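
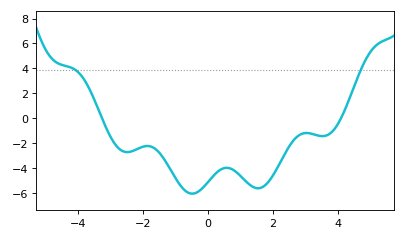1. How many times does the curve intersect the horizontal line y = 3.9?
2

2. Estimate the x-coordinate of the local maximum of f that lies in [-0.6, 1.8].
0.6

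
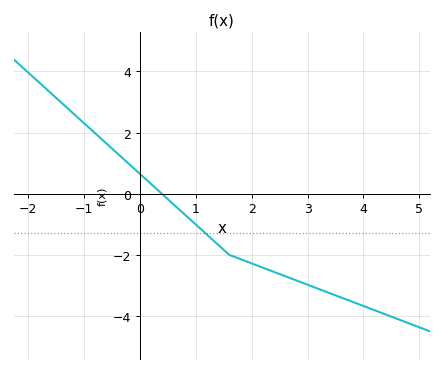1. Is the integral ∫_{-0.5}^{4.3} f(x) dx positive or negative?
negative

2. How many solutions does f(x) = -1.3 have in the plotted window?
1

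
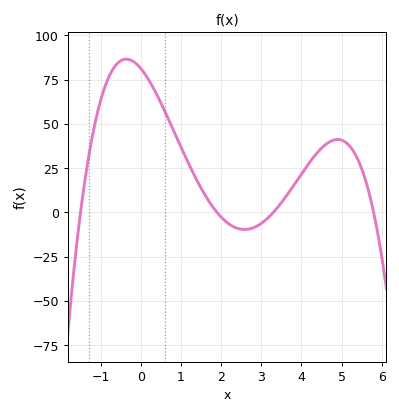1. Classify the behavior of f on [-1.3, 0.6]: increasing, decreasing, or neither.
neither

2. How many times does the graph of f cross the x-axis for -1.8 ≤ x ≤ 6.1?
4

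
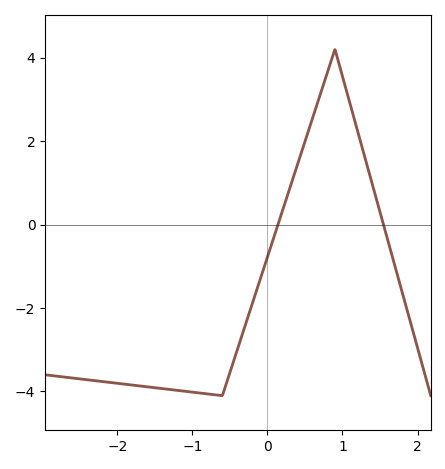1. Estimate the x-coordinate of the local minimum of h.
-0.601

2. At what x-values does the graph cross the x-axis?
0.141, 1.55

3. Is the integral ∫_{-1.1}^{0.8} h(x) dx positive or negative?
negative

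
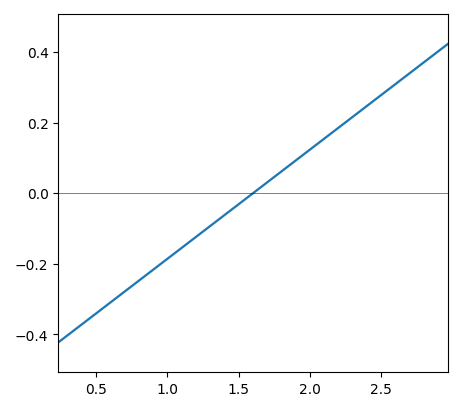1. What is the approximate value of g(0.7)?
-0.279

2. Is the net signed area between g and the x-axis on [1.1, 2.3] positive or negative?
positive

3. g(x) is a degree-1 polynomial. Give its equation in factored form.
y = 0.31(x - 1.6)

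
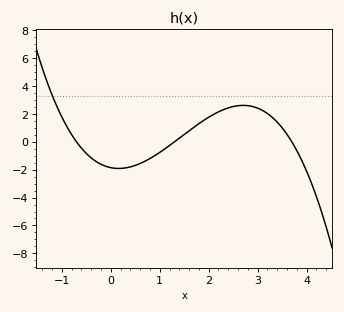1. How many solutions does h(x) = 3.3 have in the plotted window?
1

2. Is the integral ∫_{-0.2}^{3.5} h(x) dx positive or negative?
positive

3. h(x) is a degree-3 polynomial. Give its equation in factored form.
y = -0.55(x + 0.7)(x - 1.3)(x - 3.7)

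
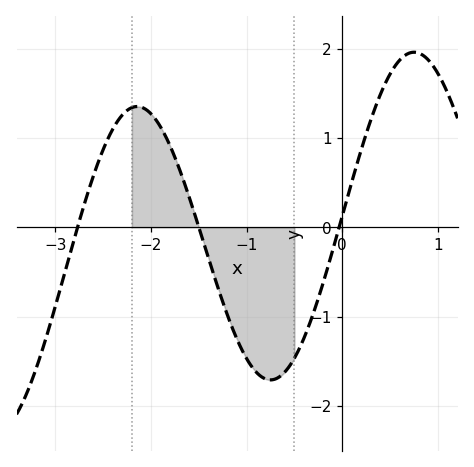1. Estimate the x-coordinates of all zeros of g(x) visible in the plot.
-2.8, -1.5, 0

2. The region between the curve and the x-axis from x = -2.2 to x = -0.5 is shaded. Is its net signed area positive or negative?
negative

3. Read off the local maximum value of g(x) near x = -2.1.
1.4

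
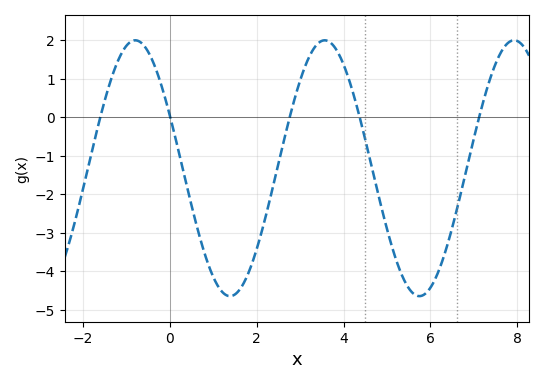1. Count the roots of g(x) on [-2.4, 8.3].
5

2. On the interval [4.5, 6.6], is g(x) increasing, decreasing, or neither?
neither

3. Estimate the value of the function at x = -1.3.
1.2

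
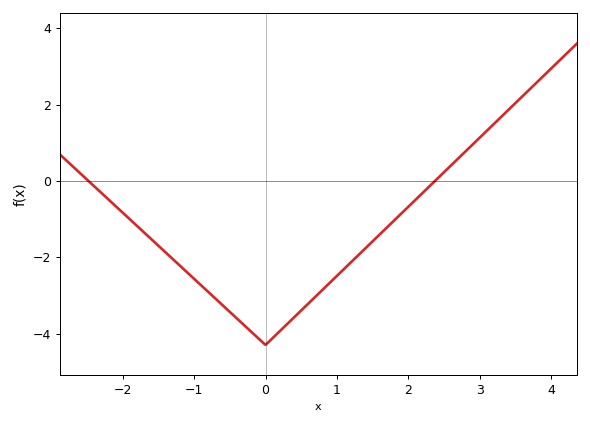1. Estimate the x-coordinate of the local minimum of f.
-0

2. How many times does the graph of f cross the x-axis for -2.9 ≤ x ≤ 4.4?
2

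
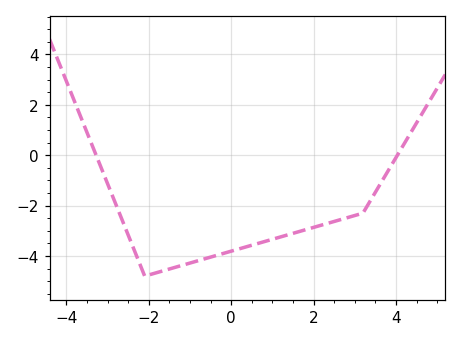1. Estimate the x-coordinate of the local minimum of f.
-2.1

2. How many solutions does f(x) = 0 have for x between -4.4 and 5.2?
2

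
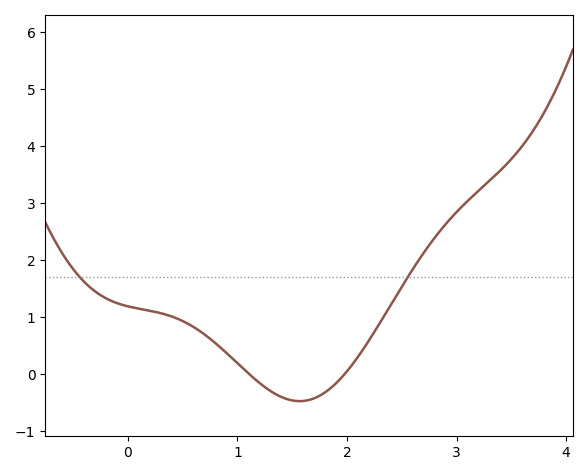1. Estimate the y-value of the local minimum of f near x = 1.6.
-0.479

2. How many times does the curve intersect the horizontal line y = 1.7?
2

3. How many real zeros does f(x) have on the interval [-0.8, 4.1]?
2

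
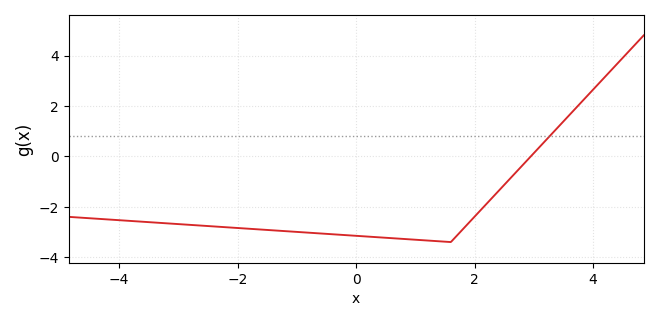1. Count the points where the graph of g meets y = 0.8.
1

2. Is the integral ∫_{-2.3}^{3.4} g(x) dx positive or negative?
negative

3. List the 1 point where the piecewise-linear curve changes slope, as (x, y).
(1.6, -3.4)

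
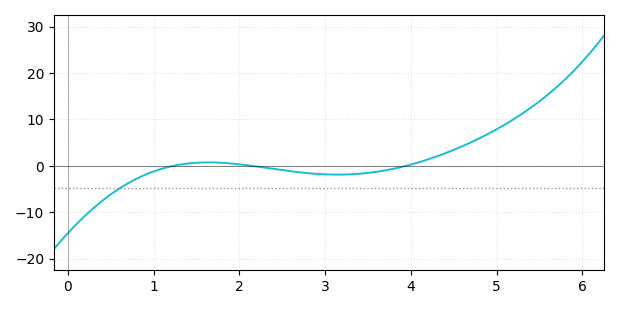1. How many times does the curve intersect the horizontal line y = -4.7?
1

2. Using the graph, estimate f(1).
-1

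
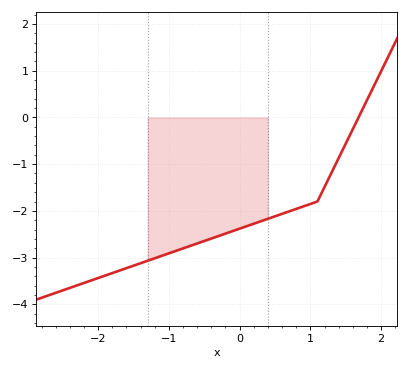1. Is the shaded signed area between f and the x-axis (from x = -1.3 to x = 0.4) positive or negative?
negative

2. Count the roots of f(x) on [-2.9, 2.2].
1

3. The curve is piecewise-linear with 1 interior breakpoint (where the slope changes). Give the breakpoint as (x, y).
(1.1, -1.8)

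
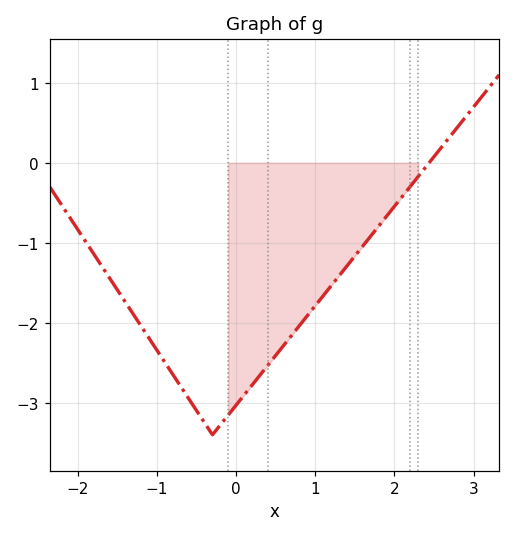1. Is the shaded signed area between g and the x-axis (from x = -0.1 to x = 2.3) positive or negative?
negative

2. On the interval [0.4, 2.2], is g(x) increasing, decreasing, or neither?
increasing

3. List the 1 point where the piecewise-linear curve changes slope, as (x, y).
(-0.3, -3.4)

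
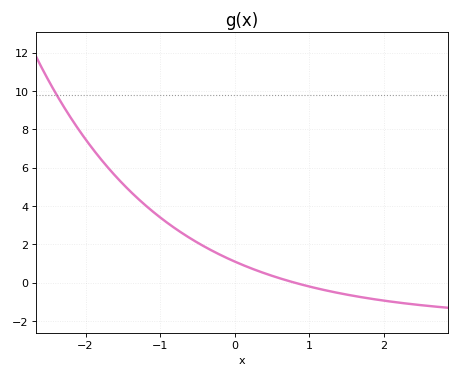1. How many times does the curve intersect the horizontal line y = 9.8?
1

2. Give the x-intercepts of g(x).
0.801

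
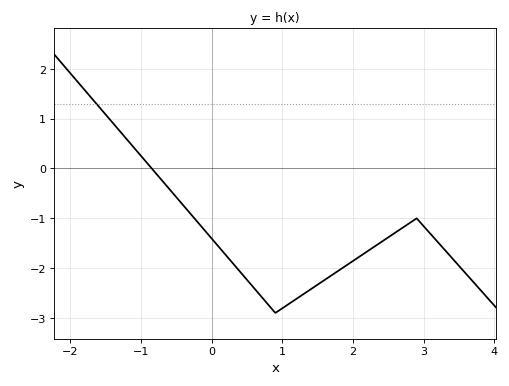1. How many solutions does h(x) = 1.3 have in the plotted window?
1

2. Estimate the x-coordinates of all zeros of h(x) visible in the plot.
-0.8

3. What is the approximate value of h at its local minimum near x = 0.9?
-2.9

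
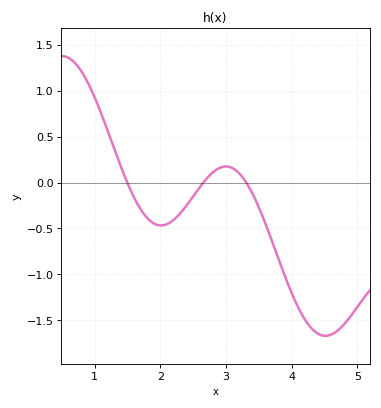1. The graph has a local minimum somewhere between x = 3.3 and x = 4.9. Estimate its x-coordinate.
4.5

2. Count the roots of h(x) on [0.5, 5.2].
3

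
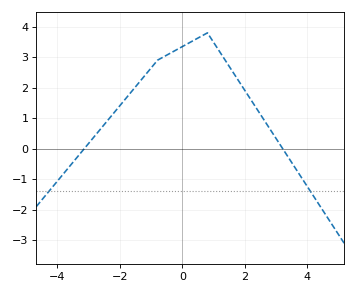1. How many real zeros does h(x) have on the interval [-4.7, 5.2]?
2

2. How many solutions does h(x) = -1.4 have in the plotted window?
2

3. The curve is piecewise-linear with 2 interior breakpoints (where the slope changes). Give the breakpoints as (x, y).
(-0.8, 2.9); (0.8, 3.8)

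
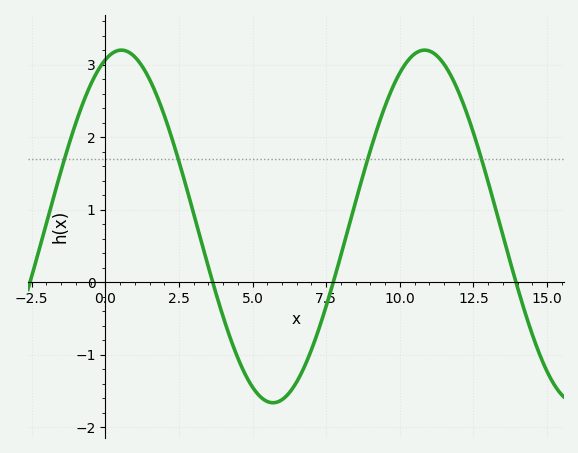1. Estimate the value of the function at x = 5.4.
-1.6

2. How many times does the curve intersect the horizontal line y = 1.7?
4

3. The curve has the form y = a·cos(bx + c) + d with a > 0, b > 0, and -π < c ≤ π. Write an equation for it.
y = 2.43cos(0.61x - 0.33) + 0.77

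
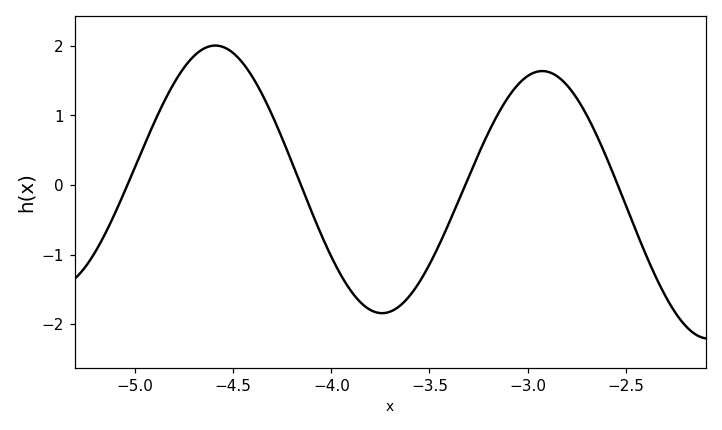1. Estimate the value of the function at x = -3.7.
-1.82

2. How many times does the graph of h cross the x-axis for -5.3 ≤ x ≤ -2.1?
4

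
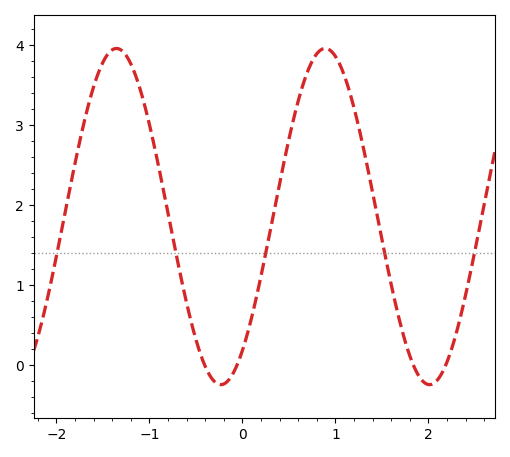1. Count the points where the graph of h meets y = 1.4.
5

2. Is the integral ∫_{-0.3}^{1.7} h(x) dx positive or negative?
positive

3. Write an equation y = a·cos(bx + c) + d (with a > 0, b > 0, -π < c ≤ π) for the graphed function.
y = 2.1cos(2.8x - 2.5) + 1.86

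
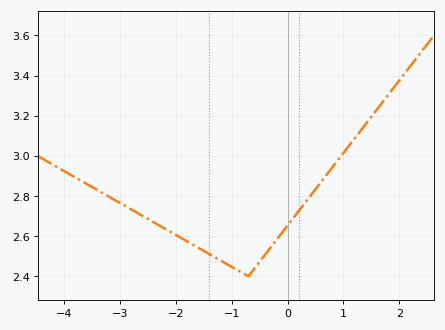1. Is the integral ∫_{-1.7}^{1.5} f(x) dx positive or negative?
positive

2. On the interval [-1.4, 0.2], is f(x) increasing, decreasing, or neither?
neither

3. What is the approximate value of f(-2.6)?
2.7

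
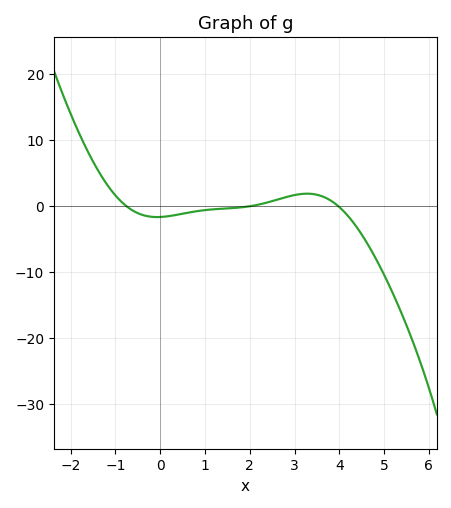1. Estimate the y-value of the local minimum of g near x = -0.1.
-2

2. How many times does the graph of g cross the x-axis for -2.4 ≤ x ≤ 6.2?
3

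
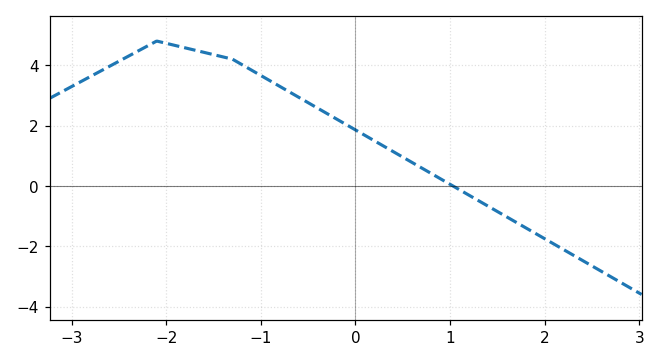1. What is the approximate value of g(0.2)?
1.4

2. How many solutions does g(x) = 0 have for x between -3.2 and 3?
1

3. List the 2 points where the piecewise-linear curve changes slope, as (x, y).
(-2.1, 4.8); (-1.3, 4.2)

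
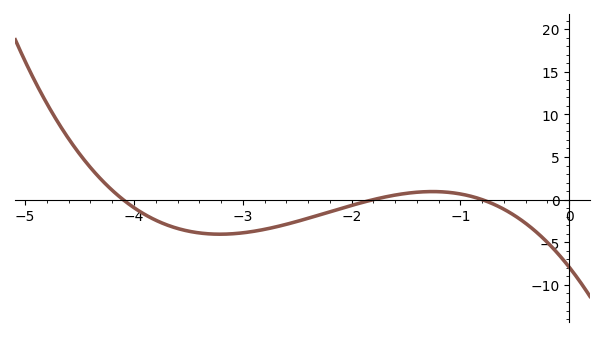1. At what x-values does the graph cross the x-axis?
-4.1, -1.8, -0.8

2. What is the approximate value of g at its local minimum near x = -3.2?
-4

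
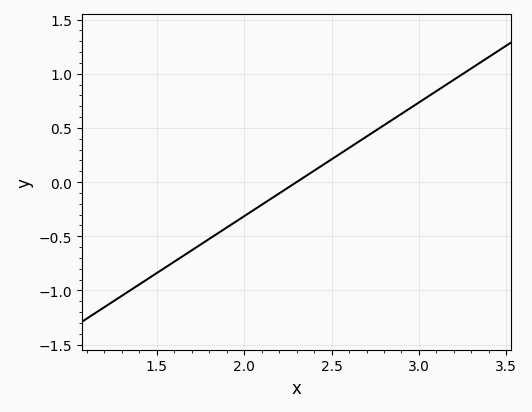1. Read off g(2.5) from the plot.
0.2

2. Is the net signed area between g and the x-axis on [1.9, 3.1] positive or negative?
positive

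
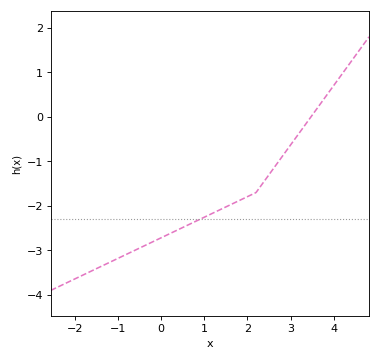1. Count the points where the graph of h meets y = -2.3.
1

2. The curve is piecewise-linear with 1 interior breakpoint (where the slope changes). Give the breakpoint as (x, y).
(2.2, -1.7)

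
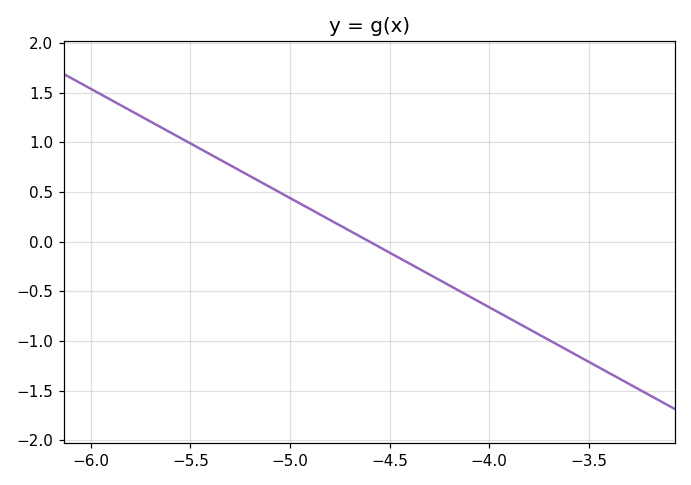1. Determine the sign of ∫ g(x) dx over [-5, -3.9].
negative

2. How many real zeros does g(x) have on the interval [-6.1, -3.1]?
1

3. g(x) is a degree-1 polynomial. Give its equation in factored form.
y = -1.1(x + 4.6)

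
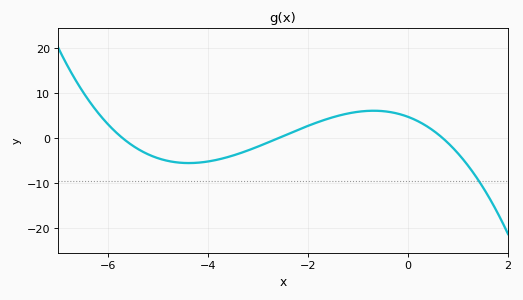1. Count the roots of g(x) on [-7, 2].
3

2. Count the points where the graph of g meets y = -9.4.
1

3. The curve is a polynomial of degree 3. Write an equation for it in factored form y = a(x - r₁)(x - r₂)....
y = -0.46(x + 5.7)(x + 2.6)(x - 0.7)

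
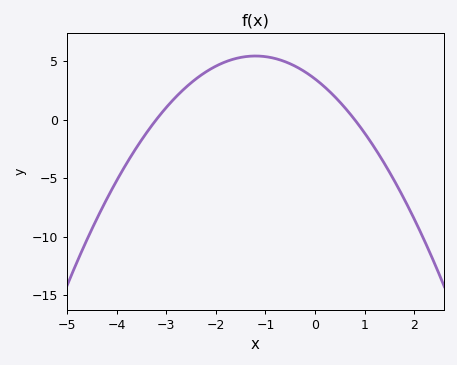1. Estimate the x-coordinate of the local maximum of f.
-1.2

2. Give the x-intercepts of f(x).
-3.2, 0.8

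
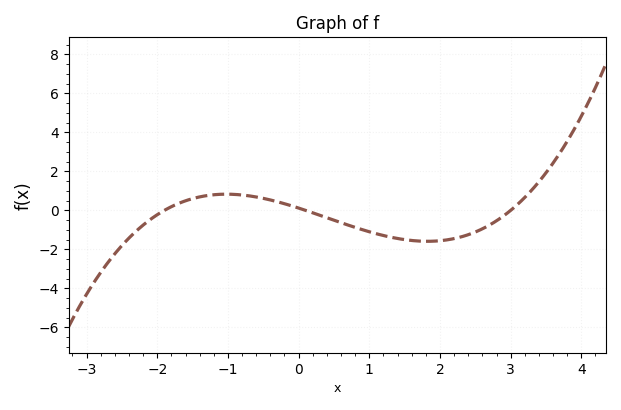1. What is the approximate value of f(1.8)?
-1.6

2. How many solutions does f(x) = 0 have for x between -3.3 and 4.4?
3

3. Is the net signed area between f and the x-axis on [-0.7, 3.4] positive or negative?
negative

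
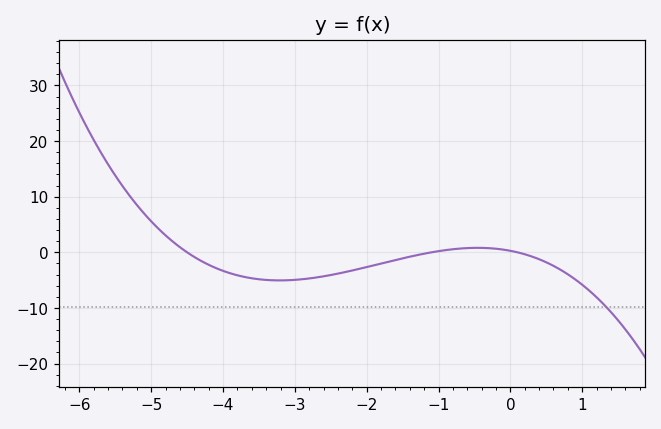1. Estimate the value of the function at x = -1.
0.216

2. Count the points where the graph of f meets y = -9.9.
1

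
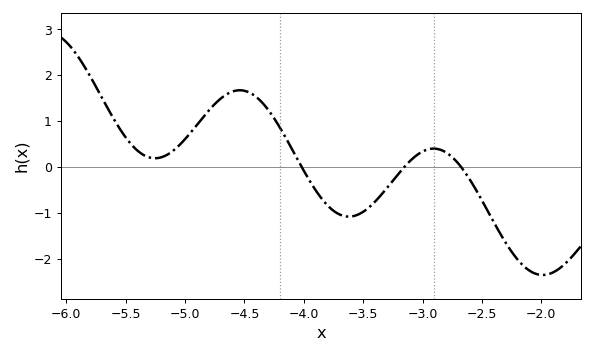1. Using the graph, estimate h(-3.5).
-1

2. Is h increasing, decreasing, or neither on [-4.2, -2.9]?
neither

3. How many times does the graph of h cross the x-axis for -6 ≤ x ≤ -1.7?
3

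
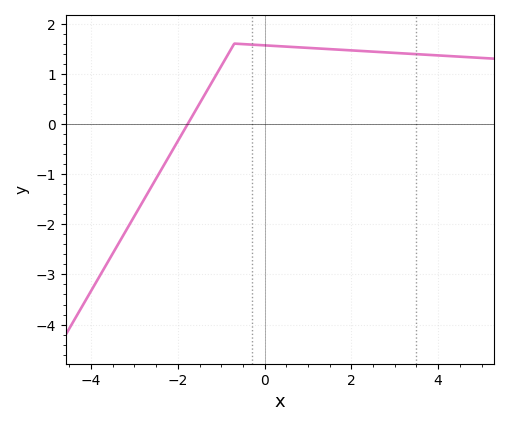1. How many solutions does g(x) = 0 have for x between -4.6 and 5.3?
1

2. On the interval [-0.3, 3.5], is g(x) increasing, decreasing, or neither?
decreasing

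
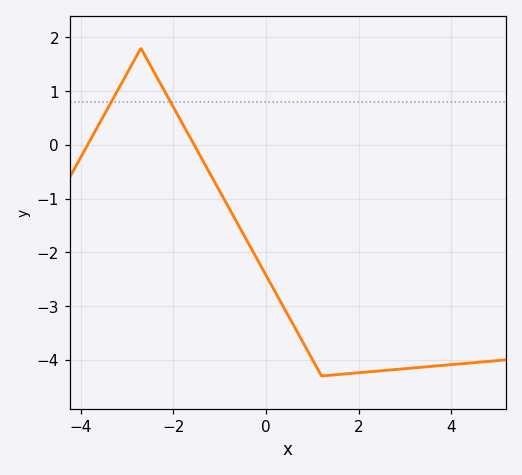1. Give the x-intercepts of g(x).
-3.8, -1.6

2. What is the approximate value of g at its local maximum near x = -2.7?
1.8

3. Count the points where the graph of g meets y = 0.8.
2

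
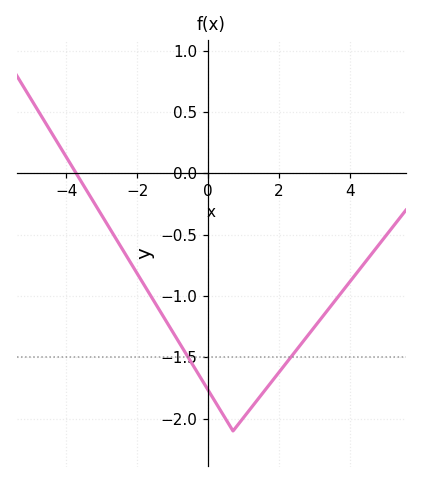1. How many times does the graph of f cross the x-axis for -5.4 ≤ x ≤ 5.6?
1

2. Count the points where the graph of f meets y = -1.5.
2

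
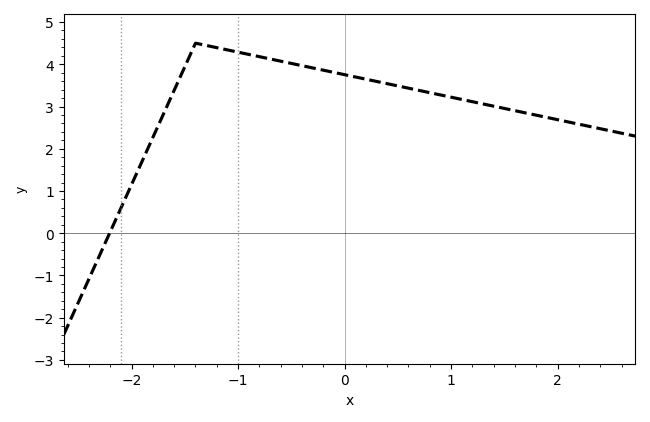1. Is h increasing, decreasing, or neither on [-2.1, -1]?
neither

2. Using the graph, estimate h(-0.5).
4.02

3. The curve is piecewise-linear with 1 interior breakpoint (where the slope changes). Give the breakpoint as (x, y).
(-1.4, 4.5)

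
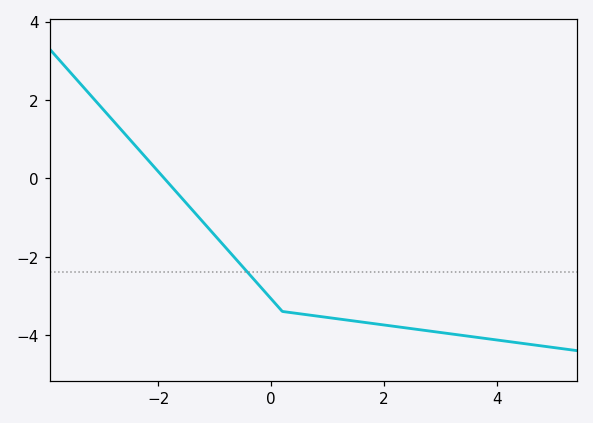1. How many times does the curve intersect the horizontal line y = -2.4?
1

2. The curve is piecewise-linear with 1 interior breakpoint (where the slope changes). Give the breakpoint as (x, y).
(0.2, -3.4)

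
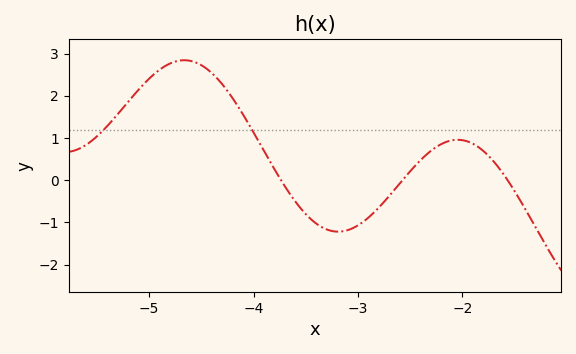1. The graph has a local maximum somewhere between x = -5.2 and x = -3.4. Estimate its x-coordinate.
-4.7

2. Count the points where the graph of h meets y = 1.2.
2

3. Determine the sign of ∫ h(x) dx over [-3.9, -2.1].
negative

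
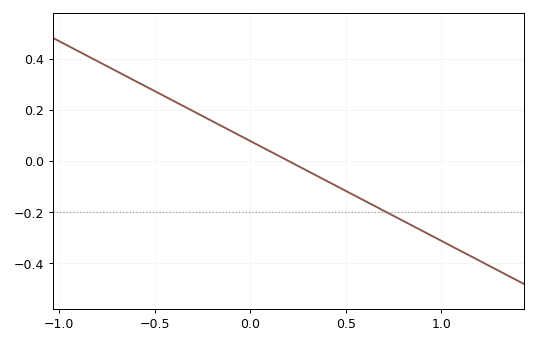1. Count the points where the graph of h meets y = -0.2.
1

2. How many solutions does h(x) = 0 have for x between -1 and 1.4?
1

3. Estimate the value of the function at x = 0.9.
-0.28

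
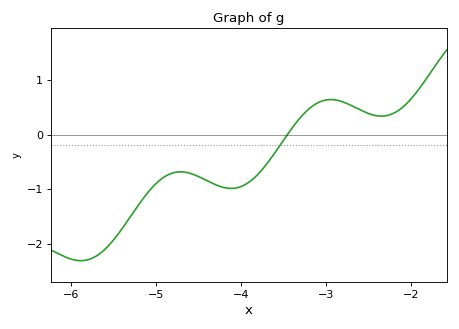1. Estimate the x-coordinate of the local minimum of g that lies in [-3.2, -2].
-2.35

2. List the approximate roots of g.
-3.45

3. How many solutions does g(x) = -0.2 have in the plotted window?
1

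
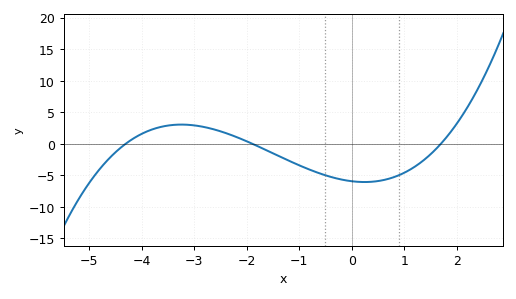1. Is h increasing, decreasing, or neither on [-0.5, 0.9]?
neither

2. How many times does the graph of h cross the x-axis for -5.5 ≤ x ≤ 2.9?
3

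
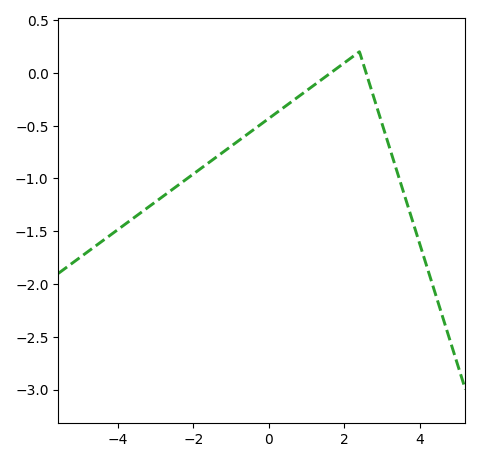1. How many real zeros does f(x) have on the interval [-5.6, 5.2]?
2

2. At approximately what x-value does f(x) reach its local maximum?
2.4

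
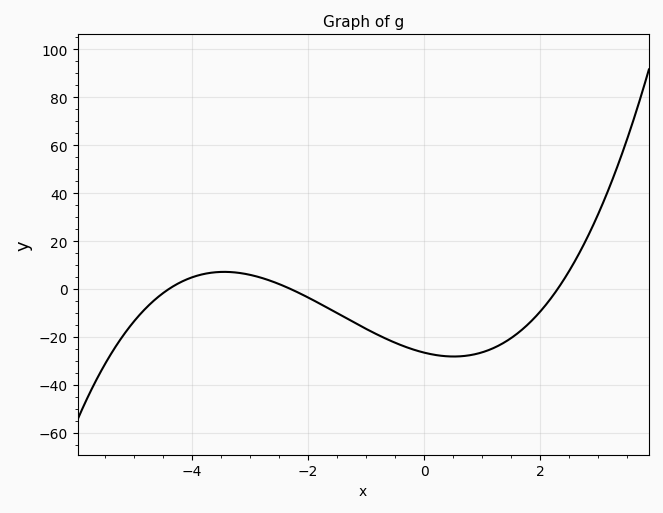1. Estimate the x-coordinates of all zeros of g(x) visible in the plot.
-4.4, -2.2, 2.2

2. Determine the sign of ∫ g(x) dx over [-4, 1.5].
negative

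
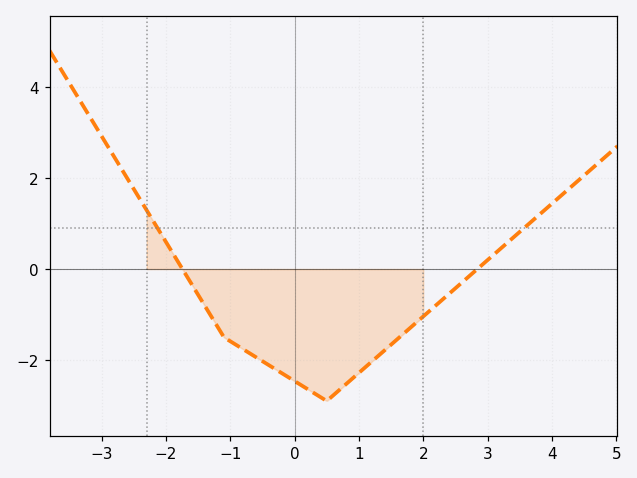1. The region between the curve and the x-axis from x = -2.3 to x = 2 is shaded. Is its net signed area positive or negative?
negative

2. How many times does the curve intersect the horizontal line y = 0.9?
2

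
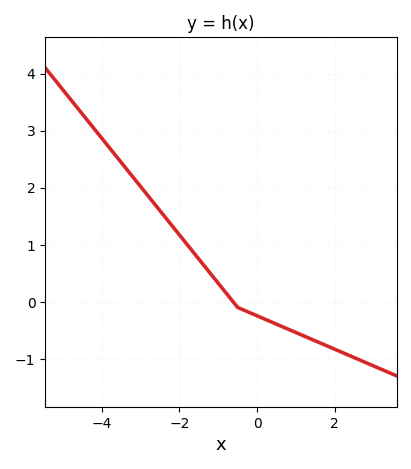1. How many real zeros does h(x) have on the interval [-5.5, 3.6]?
1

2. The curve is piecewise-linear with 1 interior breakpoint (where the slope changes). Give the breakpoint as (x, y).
(-0.5, -0.1)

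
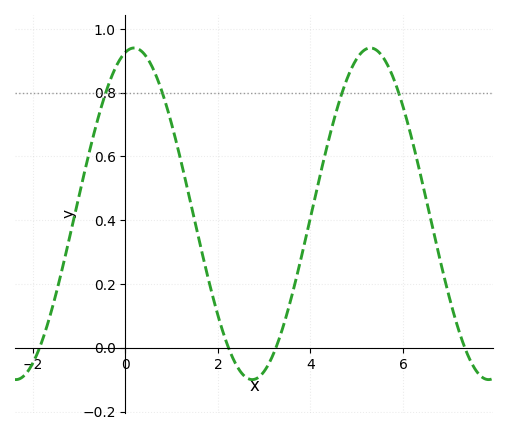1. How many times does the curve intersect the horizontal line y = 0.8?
4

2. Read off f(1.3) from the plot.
0.524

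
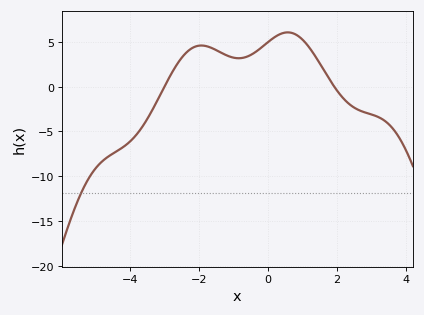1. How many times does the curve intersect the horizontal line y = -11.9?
1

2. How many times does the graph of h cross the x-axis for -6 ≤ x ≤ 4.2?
2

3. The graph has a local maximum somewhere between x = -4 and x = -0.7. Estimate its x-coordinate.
-1.94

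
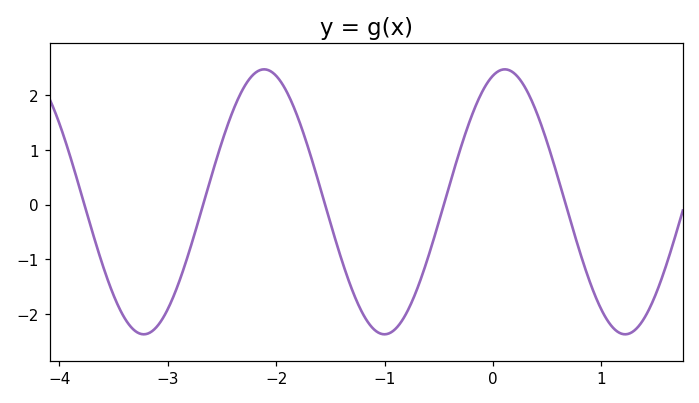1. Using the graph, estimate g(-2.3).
2.1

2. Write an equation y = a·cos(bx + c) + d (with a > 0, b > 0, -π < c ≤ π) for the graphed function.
y = 2.42cos(2.8x - 0.31) + 0.05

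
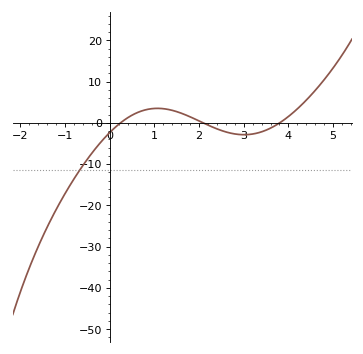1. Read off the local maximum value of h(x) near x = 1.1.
3.5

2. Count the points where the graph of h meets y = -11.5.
1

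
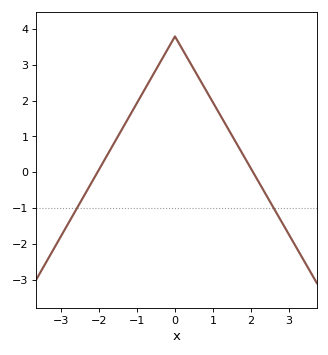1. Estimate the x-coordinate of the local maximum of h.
0.001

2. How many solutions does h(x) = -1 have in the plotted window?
2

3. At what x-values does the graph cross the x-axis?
-2.04, 2.06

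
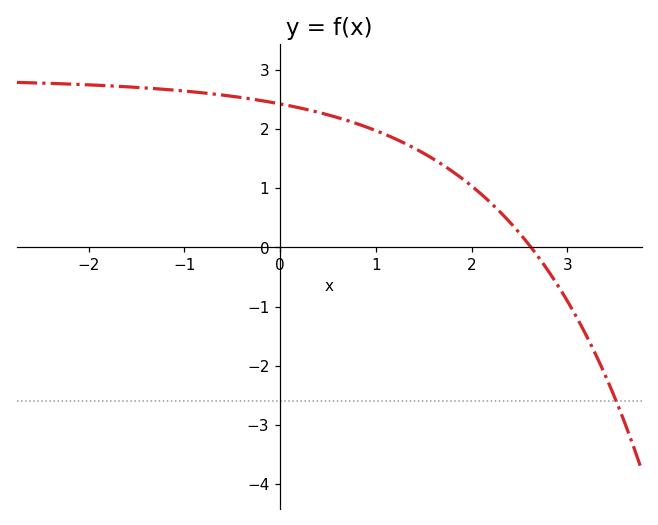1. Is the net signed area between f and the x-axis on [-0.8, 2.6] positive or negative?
positive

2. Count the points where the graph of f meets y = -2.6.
1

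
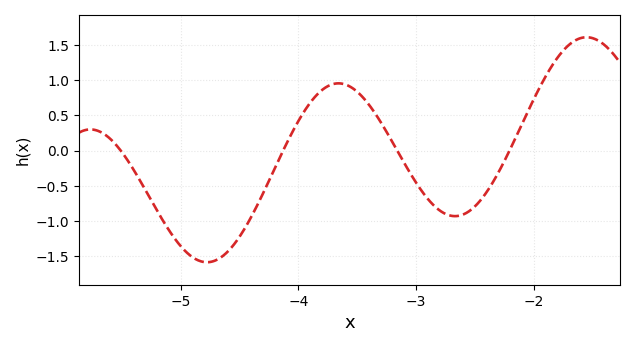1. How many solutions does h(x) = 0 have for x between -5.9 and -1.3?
4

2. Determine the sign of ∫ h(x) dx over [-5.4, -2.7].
negative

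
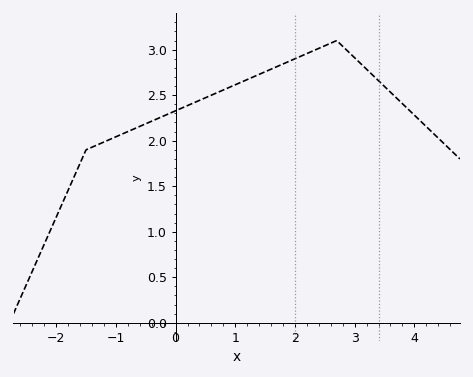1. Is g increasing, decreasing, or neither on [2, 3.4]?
neither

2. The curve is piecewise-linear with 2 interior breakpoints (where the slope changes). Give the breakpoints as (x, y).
(-1.5, 1.9); (2.7, 3.1)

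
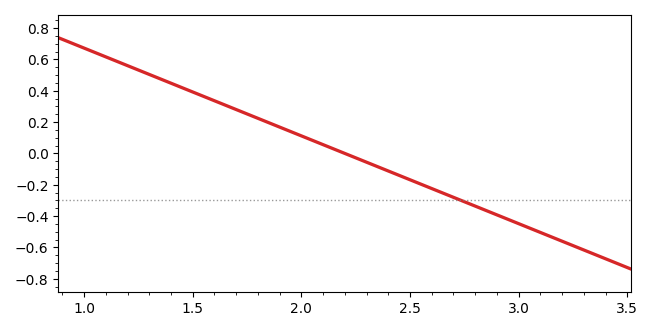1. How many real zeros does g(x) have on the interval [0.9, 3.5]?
1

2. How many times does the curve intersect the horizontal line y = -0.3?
1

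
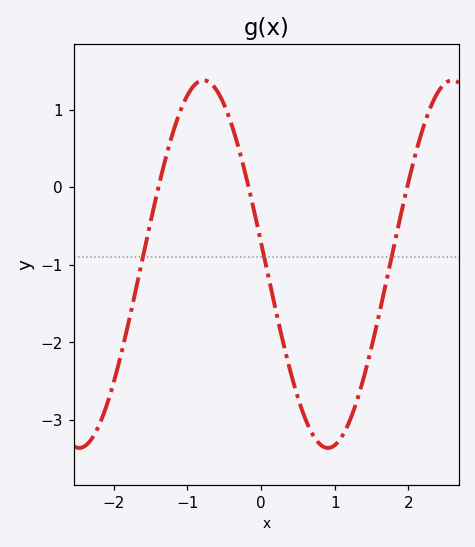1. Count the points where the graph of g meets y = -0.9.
3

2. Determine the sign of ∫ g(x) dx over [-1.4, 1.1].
negative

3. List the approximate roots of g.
-1.39, -0.168, 1.98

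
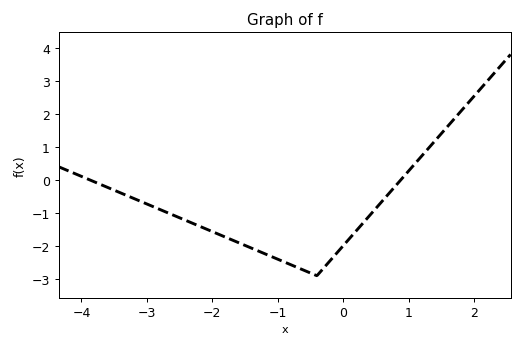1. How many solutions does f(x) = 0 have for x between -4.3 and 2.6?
2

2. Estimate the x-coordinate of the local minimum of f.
-0.4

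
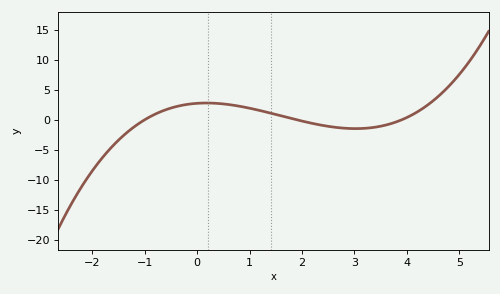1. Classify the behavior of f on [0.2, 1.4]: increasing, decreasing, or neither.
decreasing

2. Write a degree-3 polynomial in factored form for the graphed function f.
y = 0.37(x + 1)(x - 1.9)(x - 3.9)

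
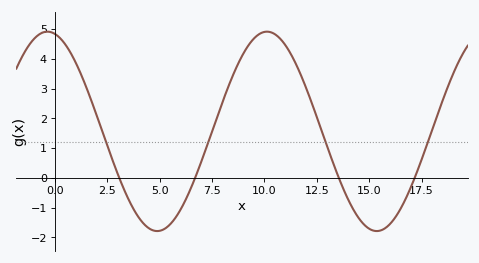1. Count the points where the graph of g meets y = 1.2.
4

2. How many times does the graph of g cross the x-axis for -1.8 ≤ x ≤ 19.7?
4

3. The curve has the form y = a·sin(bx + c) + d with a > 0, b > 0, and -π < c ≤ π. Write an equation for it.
y = 3.35sin(0.6x + 1.8) + 1.56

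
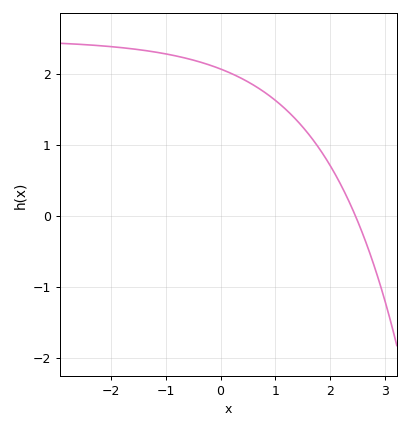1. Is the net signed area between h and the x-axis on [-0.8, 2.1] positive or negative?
positive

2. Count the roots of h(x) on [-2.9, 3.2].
1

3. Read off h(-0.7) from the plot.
2.23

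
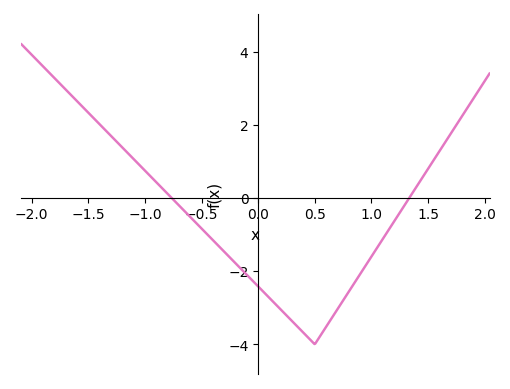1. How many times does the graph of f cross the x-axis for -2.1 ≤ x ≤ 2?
2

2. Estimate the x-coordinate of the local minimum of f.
0.499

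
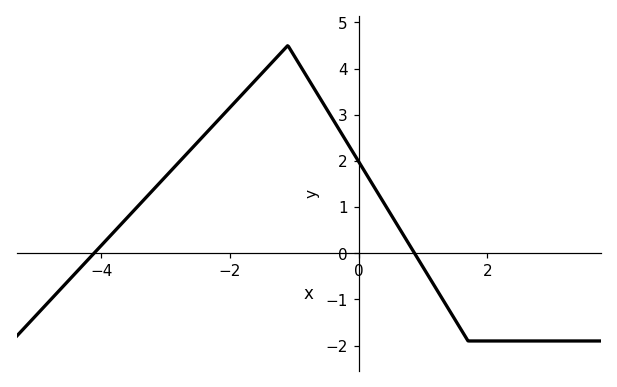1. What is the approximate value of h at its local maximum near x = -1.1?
4.5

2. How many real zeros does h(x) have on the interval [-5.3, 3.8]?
2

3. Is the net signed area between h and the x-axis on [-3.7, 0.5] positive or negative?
positive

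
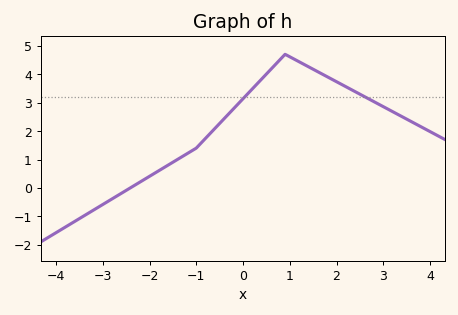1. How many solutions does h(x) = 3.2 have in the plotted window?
2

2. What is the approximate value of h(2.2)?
3.6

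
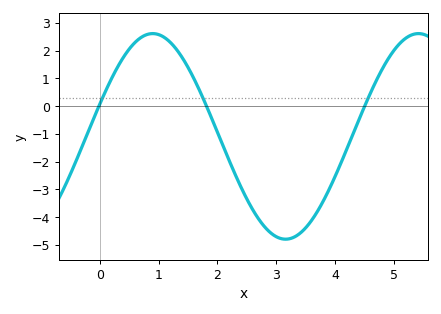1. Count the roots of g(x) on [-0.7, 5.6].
3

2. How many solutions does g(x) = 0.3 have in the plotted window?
3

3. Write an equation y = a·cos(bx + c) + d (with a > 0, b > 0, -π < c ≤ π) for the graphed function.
y = 3.7cos(1.4x - 1.2) - 1.09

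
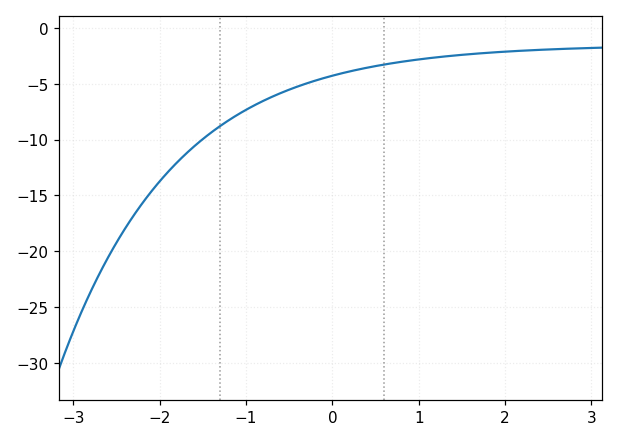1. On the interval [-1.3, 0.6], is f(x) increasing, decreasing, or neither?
increasing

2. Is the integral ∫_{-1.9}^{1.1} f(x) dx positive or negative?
negative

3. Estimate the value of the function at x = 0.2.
-4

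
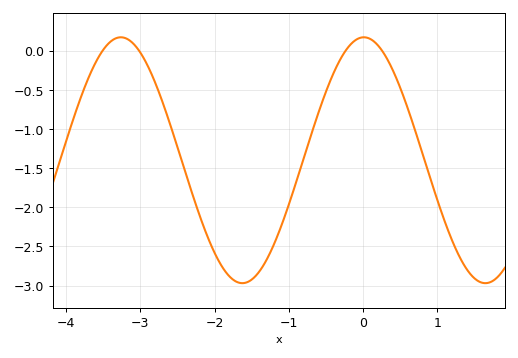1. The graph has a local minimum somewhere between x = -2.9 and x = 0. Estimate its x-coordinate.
-1.6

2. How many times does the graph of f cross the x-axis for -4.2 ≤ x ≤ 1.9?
4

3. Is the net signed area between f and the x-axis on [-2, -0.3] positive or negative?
negative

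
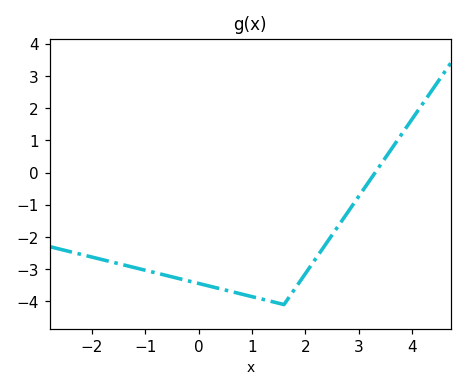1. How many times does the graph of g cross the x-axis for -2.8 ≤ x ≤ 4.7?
1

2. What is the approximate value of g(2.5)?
-1.9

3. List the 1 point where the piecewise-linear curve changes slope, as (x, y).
(1.6, -4.1)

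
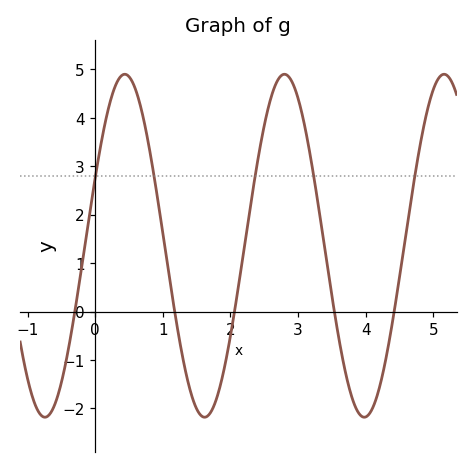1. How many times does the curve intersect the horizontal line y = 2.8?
5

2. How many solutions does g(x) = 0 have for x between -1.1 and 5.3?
5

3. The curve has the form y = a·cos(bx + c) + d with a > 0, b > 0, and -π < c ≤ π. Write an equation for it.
y = 3.54cos(2.7x - 1.2) + 1.36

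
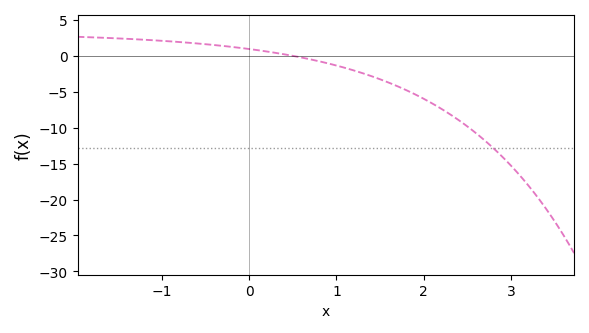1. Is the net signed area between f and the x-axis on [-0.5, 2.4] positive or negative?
negative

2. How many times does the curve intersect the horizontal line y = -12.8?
1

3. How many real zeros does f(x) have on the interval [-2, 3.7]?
1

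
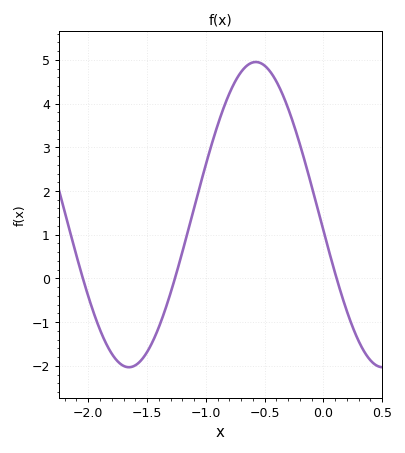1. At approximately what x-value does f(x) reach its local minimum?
-1.65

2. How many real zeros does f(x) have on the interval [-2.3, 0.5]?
3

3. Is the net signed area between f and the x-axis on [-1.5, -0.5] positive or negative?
positive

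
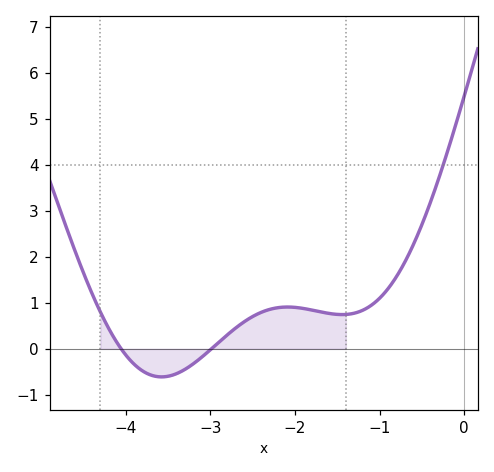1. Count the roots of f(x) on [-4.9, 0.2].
2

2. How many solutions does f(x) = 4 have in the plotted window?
1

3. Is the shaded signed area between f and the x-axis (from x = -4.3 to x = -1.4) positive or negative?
positive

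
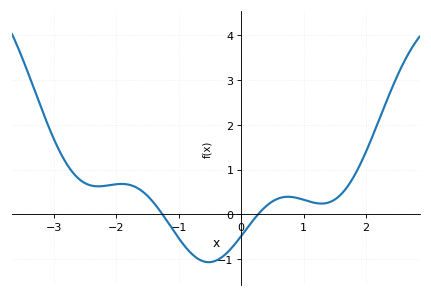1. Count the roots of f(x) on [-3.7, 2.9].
2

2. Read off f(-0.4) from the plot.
-1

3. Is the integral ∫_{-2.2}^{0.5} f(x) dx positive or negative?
negative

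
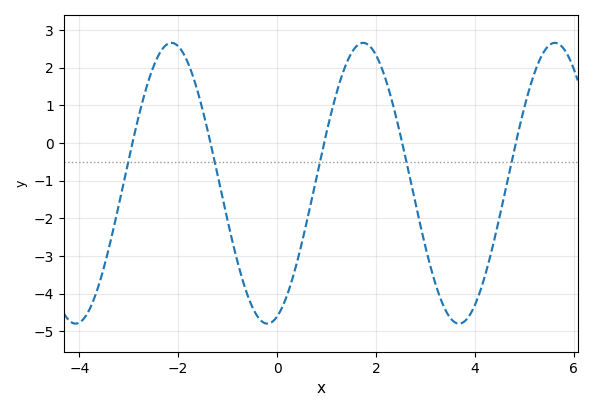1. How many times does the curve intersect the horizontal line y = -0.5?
5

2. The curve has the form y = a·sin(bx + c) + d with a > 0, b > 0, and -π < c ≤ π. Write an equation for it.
y = 3.73sin(1.62x - 1.25) - 1.07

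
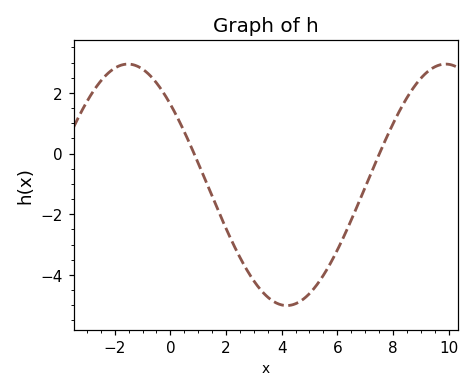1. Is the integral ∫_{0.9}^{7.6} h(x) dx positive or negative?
negative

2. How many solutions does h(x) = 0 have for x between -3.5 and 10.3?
2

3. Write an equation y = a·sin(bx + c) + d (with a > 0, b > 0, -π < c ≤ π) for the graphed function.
y = 3.98sin(0.55x + 2.41) - 1.03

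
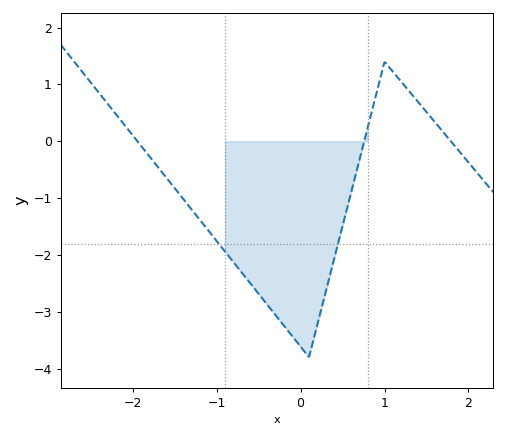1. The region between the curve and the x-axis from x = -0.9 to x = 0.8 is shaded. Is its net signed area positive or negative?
negative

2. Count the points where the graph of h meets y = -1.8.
2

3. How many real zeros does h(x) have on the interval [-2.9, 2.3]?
3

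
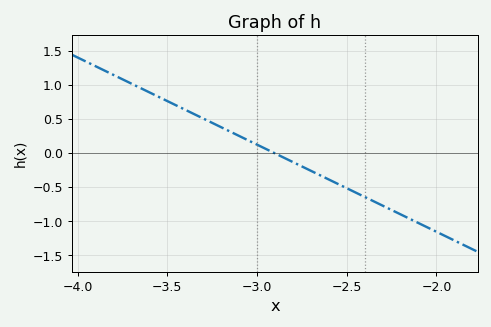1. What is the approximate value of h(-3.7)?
1.02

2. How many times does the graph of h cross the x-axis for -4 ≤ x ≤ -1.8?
1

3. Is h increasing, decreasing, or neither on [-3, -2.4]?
decreasing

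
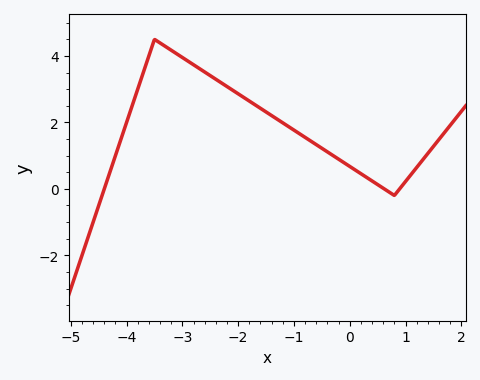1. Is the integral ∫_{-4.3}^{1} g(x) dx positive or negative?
positive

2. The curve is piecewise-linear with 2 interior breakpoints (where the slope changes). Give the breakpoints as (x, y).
(-3.5, 4.5); (0.8, -0.2)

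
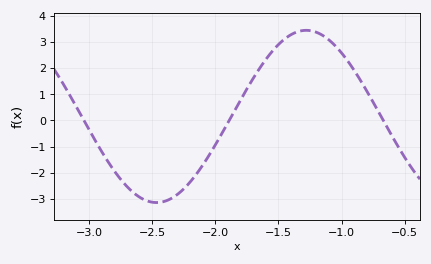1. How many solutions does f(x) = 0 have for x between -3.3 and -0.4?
3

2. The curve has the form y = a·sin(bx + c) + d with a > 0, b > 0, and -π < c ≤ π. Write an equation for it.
y = 3.29sin(2.6x - 1.3) + 0.15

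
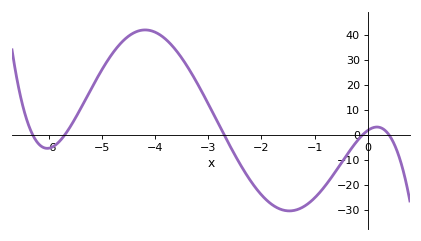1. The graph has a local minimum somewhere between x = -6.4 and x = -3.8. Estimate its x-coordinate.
-6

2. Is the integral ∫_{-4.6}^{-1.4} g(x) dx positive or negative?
positive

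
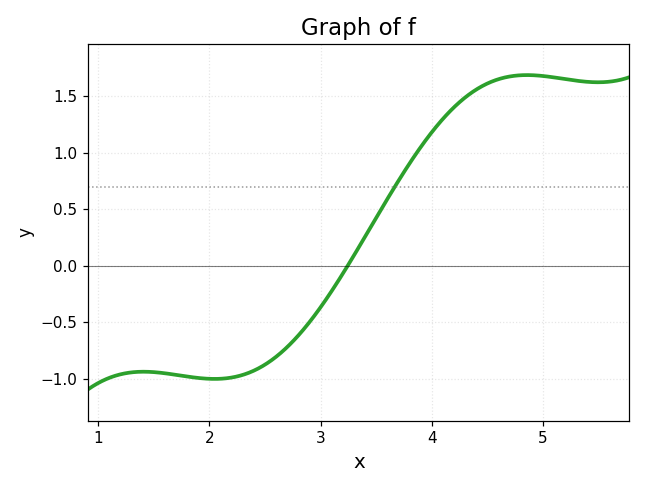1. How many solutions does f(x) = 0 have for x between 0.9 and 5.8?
1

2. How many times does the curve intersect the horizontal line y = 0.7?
1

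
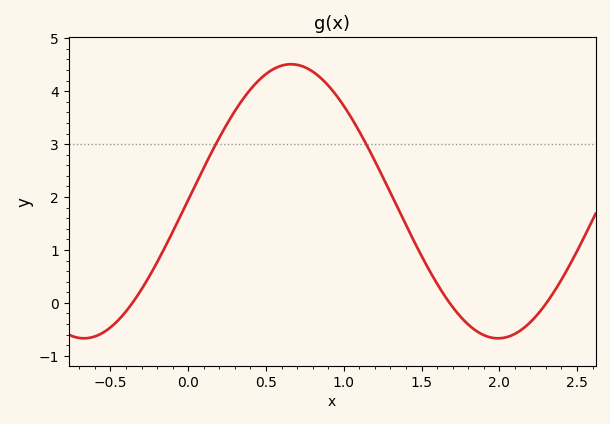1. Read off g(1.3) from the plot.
2.1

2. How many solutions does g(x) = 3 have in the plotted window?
2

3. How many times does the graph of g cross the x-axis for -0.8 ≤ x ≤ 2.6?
3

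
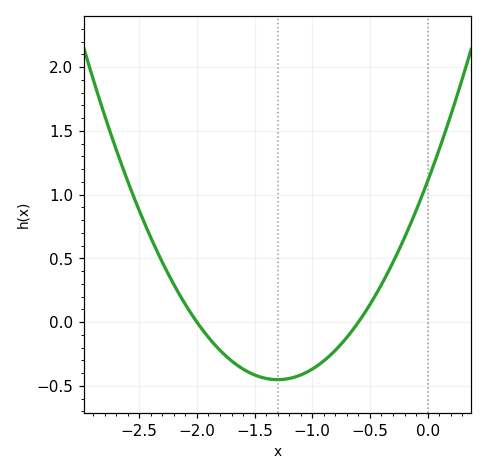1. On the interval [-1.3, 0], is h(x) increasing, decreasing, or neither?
increasing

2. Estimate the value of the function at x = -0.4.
0.3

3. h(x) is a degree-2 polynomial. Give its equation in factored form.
y = 0.92(x + 2)(x + 0.6)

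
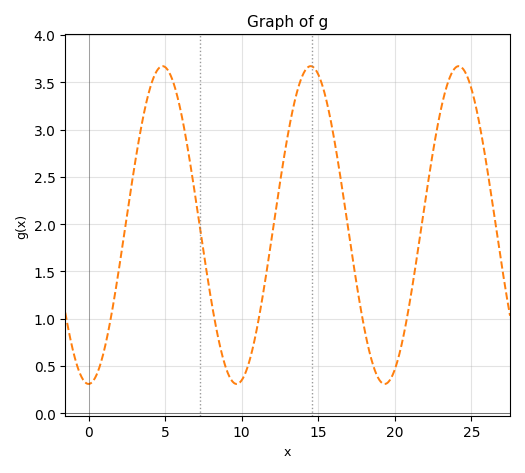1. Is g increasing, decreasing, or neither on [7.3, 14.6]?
neither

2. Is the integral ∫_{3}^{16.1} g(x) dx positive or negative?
positive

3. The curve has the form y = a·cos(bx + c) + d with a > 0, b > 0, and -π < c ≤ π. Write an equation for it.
y = 1.68cos(0.65x - 3.1) + 1.99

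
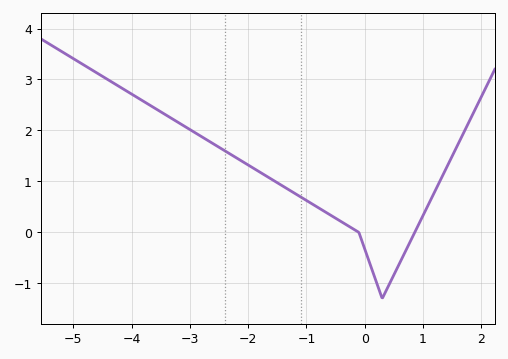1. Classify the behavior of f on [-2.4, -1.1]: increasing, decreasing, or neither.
decreasing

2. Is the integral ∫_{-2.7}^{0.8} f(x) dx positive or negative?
positive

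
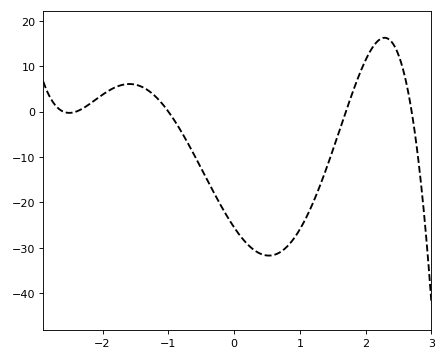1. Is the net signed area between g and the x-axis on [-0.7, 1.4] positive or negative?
negative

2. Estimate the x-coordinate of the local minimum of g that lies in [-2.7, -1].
-2.5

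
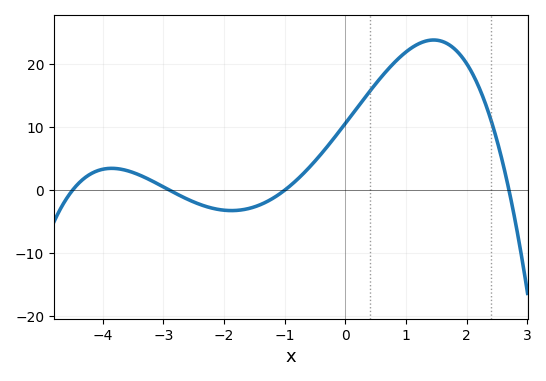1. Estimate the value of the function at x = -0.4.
6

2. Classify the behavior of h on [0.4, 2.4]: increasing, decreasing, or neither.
neither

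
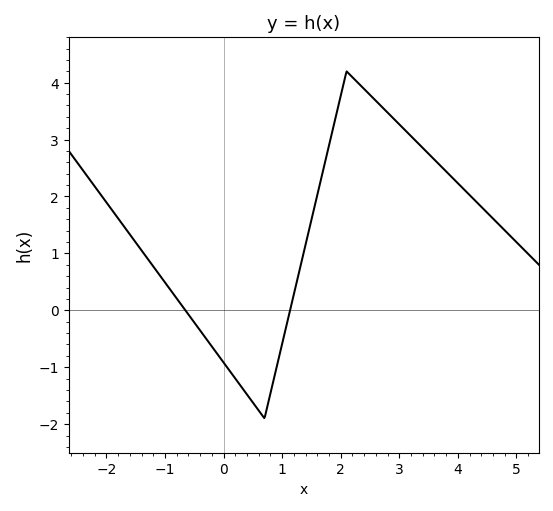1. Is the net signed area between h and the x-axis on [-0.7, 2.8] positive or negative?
positive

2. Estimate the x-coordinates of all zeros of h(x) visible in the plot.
-0.6, 1.2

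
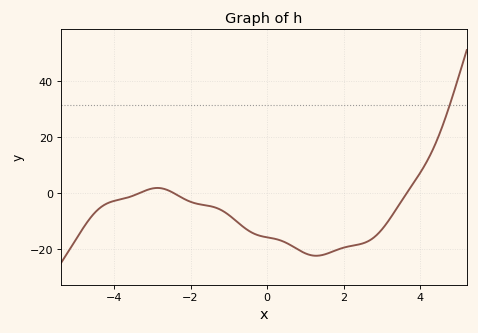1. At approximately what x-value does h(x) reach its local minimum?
1.28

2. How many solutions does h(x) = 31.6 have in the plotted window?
1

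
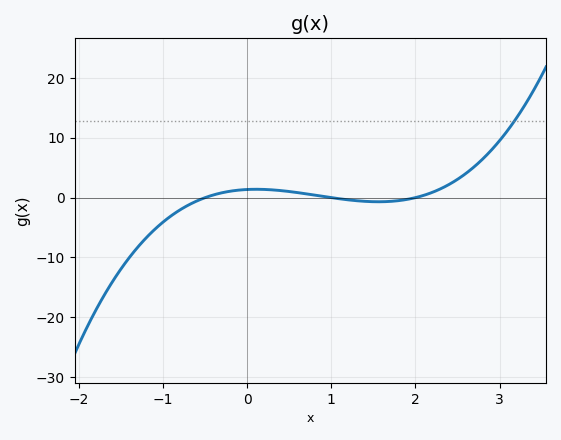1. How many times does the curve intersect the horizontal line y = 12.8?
1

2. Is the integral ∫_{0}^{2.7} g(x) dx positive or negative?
positive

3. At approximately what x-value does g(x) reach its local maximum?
0.1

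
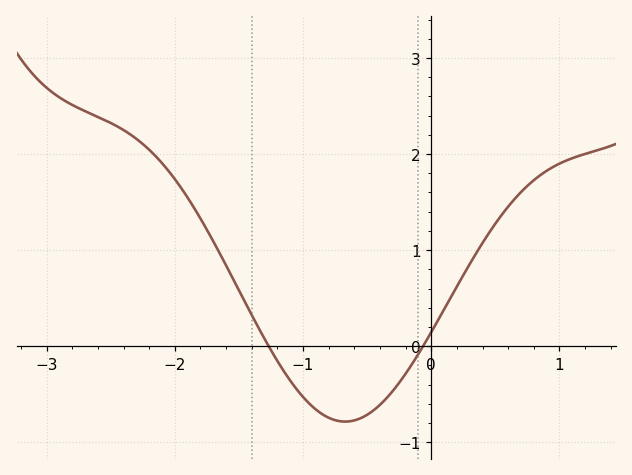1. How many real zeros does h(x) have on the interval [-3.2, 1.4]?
2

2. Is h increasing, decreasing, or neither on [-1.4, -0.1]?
neither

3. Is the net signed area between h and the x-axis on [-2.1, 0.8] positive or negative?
positive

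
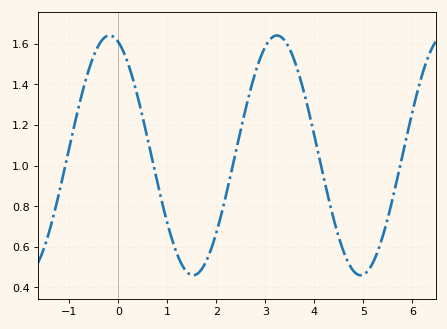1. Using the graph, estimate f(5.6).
0.84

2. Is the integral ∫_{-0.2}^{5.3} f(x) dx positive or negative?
positive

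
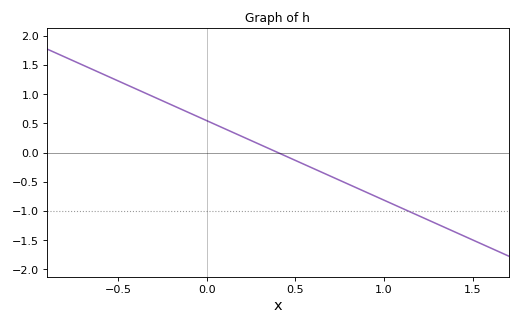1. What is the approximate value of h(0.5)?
-0.136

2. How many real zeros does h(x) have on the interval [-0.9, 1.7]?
1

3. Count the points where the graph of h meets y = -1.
1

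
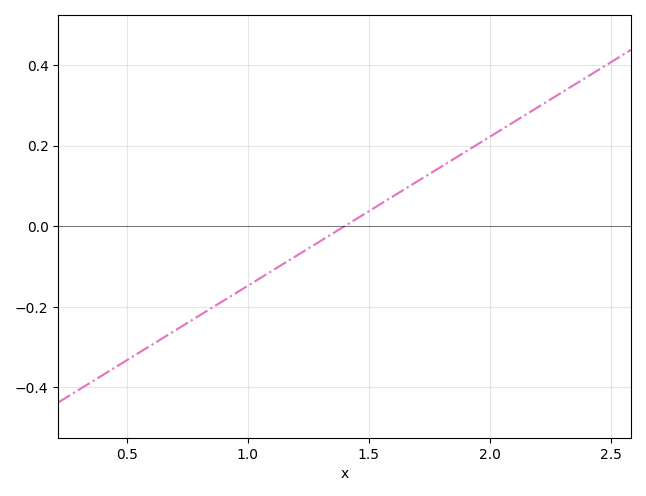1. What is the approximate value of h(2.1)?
0.26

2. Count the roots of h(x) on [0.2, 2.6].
1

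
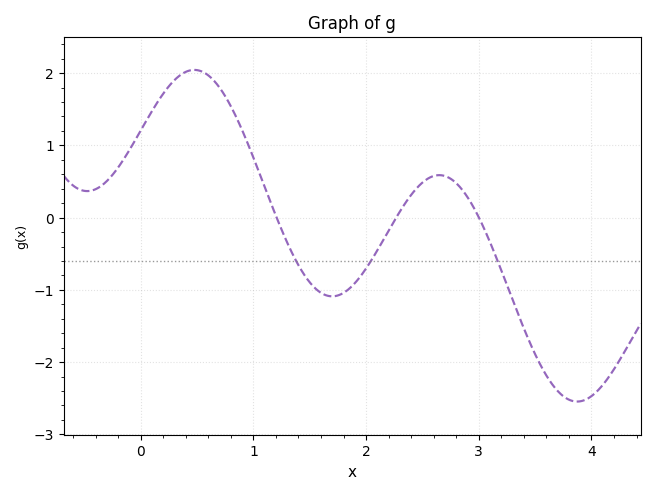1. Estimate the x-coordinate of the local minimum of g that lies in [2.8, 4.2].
3.9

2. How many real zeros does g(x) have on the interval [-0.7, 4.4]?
3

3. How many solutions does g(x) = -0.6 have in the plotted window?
3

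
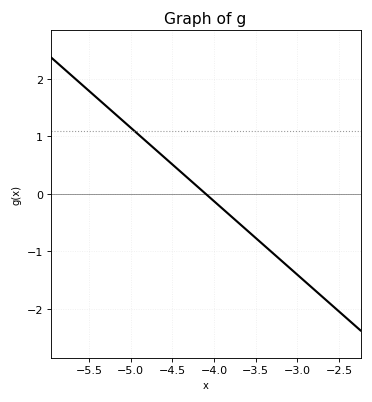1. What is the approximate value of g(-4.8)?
0.896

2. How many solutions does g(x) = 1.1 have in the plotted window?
1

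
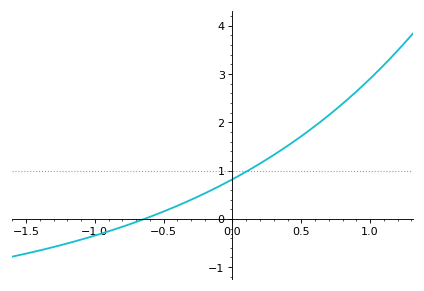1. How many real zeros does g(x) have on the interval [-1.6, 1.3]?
1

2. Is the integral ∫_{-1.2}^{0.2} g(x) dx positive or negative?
positive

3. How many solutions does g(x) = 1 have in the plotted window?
1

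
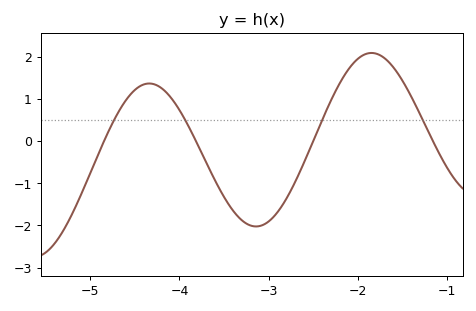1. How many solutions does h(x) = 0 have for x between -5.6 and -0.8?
4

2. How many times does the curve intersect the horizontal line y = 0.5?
4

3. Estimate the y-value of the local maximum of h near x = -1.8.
2.09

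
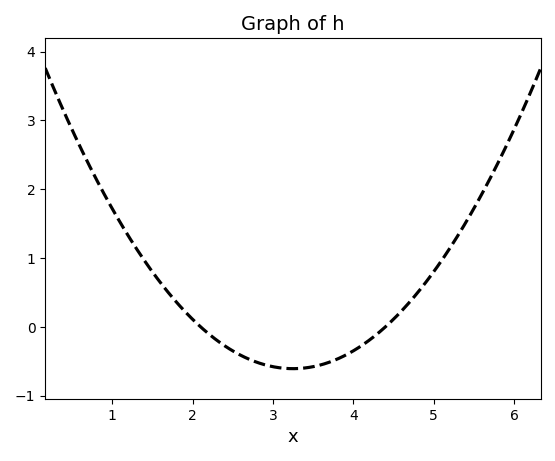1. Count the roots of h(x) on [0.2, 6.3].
2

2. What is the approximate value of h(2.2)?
-0.1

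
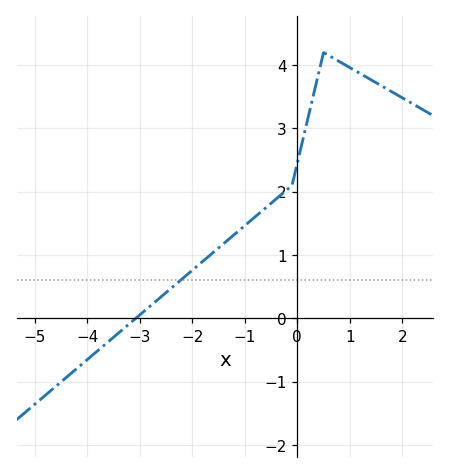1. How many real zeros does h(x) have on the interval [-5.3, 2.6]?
1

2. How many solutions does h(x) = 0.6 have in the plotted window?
1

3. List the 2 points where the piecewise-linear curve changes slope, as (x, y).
(-0.1, 2.1); (0.5, 4.2)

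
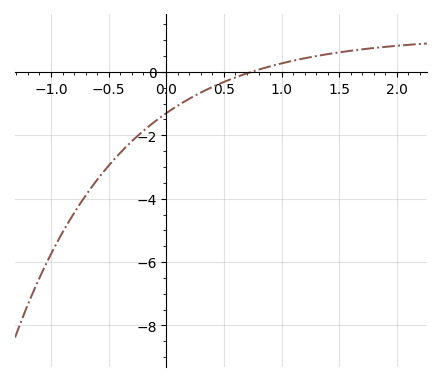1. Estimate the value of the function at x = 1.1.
0.4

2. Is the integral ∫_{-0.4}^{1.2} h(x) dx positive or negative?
negative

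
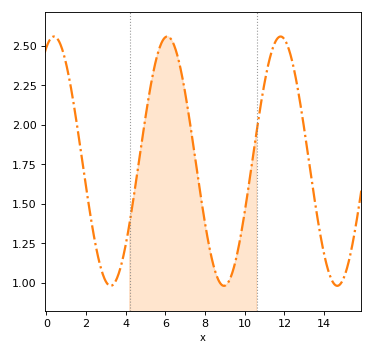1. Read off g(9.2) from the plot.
1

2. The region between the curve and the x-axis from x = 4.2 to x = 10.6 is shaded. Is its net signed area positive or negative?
positive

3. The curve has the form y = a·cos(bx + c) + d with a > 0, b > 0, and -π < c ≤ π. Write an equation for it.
y = 0.79cos(1.1x - 0.42) + 1.77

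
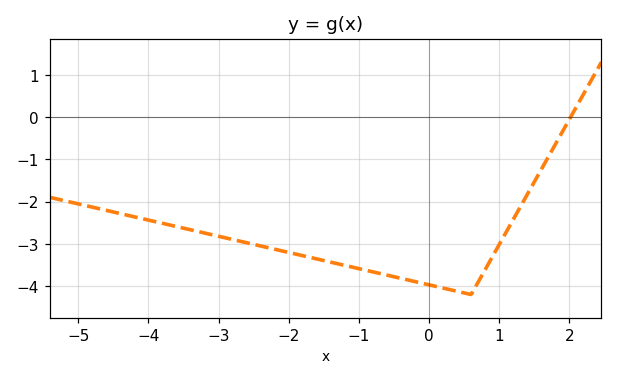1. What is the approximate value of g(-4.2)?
-2.4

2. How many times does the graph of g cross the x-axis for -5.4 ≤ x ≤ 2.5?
1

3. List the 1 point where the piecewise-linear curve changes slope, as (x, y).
(0.6, -4.2)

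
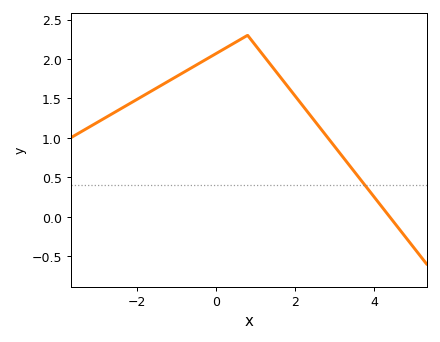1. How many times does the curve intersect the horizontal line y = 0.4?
1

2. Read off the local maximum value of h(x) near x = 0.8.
2.3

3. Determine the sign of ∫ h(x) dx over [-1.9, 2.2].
positive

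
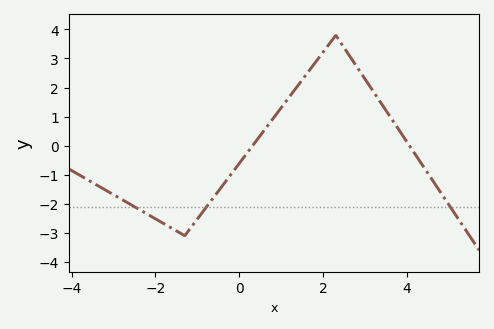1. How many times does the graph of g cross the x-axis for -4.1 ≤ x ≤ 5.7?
2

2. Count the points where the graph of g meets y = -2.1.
3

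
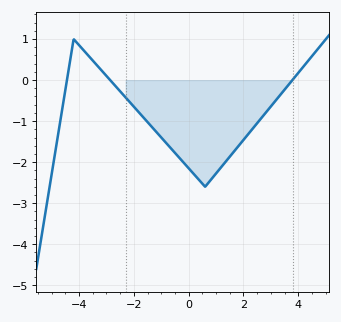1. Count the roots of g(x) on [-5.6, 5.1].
3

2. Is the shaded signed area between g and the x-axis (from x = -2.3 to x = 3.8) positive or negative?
negative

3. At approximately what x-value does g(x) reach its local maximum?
-4.2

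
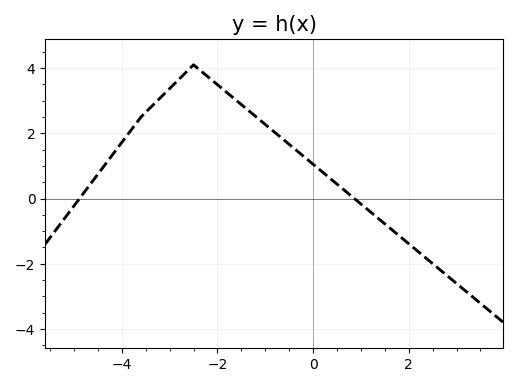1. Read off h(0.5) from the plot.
0.4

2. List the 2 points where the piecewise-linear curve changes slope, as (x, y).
(-3.6, 2.5); (-2.5, 4.1)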